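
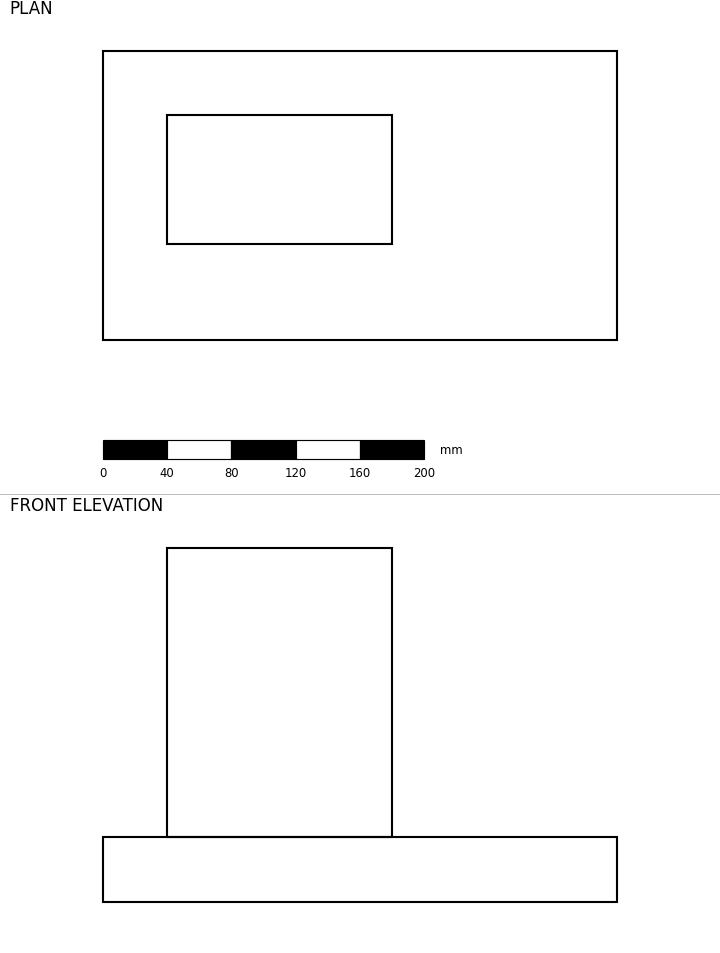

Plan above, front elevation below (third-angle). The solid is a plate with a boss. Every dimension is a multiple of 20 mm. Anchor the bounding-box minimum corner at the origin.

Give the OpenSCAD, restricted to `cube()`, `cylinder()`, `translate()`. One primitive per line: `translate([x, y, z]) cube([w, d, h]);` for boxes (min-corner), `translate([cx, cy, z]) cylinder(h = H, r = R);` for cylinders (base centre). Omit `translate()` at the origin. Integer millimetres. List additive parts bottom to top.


cube([320, 180, 40]);
translate([40, 60, 40]) cube([140, 80, 180]);


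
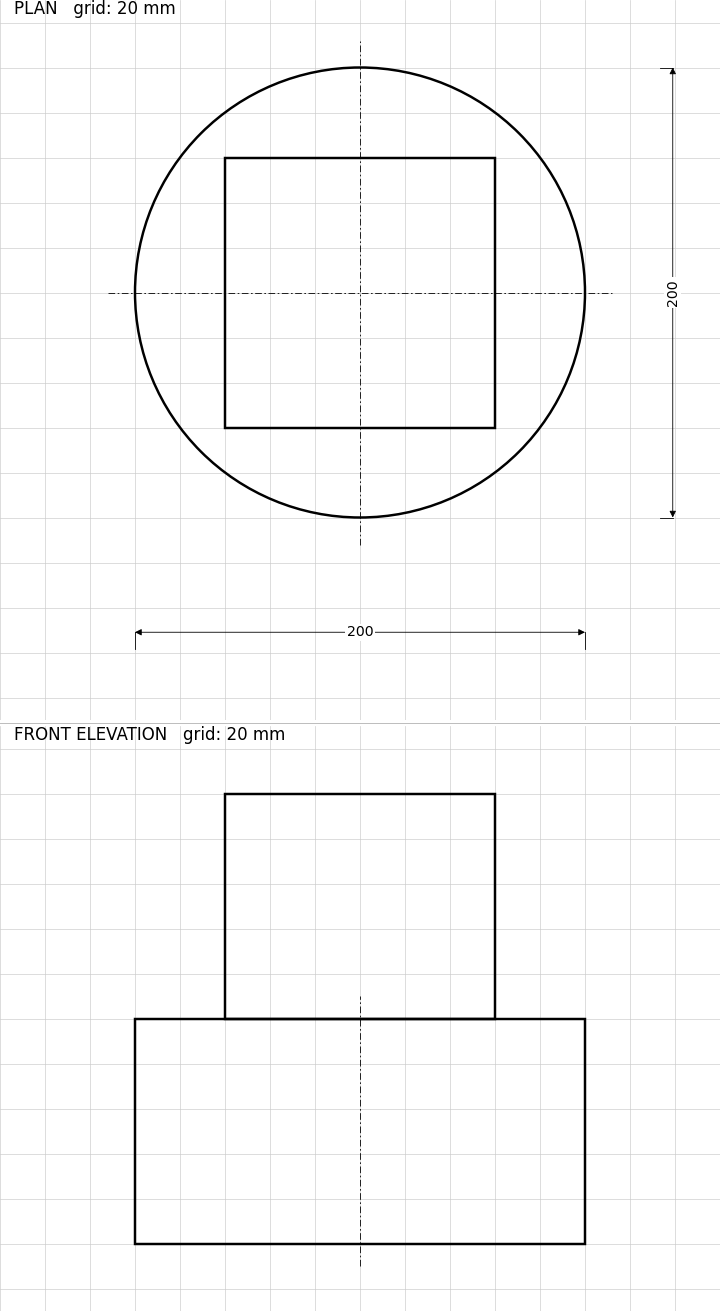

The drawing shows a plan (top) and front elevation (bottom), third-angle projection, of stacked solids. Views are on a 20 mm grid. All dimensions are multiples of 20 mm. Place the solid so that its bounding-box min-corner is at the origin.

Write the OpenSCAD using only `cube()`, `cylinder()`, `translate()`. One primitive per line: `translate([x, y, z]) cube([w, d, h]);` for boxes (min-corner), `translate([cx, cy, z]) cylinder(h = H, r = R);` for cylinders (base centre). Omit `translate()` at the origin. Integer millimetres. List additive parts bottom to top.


translate([100, 100, 0]) cylinder(h = 100, r = 100);
translate([40, 40, 100]) cube([120, 120, 100]);


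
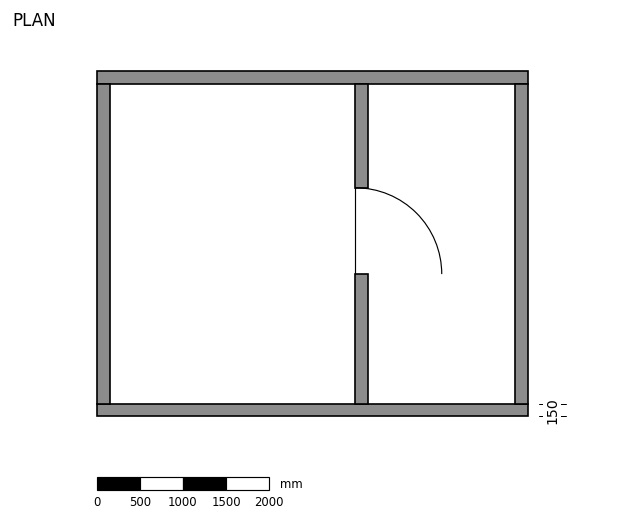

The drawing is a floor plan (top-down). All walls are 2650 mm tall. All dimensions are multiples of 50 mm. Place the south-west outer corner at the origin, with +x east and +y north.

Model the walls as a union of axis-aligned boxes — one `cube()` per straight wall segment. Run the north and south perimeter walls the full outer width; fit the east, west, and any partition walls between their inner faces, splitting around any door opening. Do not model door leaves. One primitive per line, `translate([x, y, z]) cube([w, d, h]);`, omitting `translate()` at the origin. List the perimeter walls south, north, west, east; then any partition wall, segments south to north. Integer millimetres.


cube([5000, 150, 2650]);
translate([0, 3850, 0]) cube([5000, 150, 2650]);
translate([0, 150, 0]) cube([150, 3700, 2650]);
translate([4850, 150, 0]) cube([150, 3700, 2650]);
translate([3000, 150, 0]) cube([150, 1500, 2650]);
translate([3000, 2650, 0]) cube([150, 1200, 2650]);


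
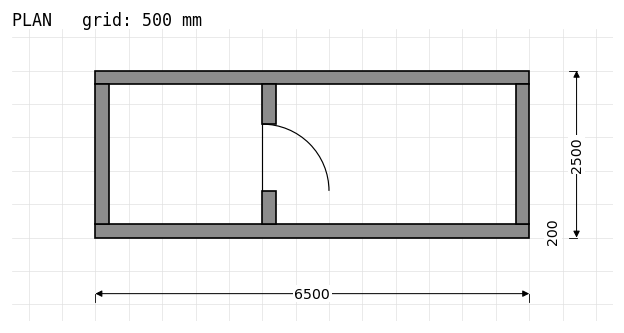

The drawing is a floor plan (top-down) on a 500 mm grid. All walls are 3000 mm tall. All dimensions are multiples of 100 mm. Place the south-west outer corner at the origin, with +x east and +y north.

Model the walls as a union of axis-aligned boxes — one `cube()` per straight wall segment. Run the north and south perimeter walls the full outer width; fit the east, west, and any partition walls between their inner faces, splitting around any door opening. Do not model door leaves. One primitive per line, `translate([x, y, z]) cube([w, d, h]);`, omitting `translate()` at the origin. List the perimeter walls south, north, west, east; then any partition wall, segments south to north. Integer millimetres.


cube([6500, 200, 3000]);
translate([0, 2300, 0]) cube([6500, 200, 3000]);
translate([0, 200, 0]) cube([200, 2100, 3000]);
translate([6300, 200, 0]) cube([200, 2100, 3000]);
translate([2500, 200, 0]) cube([200, 500, 3000]);
translate([2500, 1700, 0]) cube([200, 600, 3000]);


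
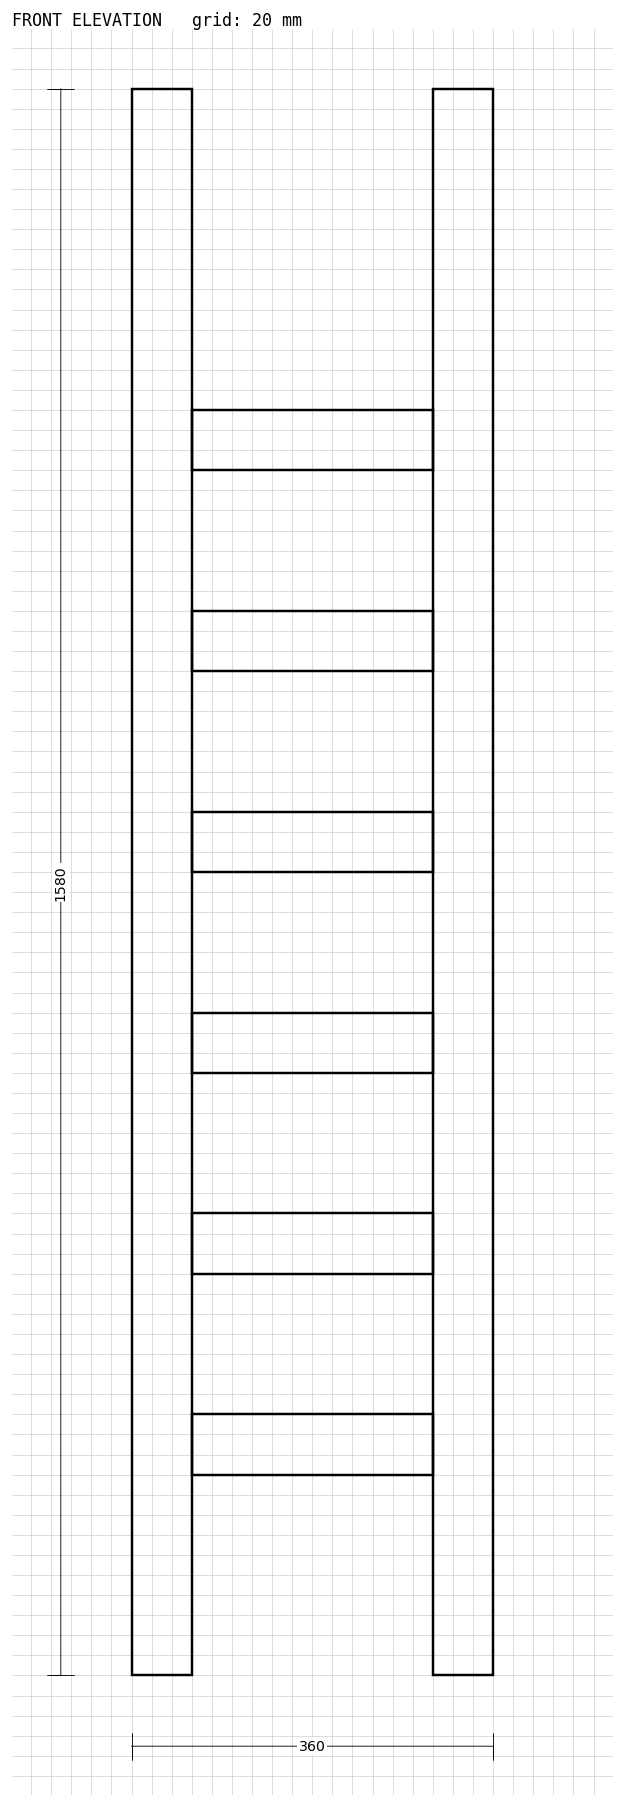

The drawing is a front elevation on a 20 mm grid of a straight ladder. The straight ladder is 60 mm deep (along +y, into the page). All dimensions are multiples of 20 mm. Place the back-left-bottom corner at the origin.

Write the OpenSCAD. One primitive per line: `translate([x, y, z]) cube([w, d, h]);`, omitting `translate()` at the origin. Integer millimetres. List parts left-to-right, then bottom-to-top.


cube([60, 60, 1580]);
translate([60, 0, 200]) cube([240, 60, 60]);
translate([60, 0, 400]) cube([240, 60, 60]);
translate([60, 0, 600]) cube([240, 60, 60]);
translate([60, 0, 800]) cube([240, 60, 60]);
translate([60, 0, 1000]) cube([240, 60, 60]);
translate([60, 0, 1200]) cube([240, 60, 60]);
translate([300, 0, 0]) cube([60, 60, 1580]);


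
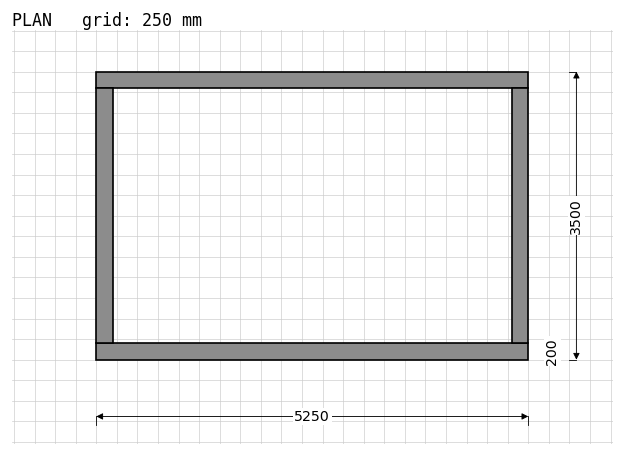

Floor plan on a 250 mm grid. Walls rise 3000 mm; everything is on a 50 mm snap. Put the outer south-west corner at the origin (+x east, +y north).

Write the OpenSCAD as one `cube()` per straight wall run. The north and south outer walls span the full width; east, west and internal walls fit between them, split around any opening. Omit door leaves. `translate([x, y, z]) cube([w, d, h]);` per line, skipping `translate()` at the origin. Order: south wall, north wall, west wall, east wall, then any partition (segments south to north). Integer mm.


cube([5250, 200, 3000]);
translate([0, 3300, 0]) cube([5250, 200, 3000]);
translate([0, 200, 0]) cube([200, 3100, 3000]);
translate([5050, 200, 0]) cube([200, 3100, 3000]);


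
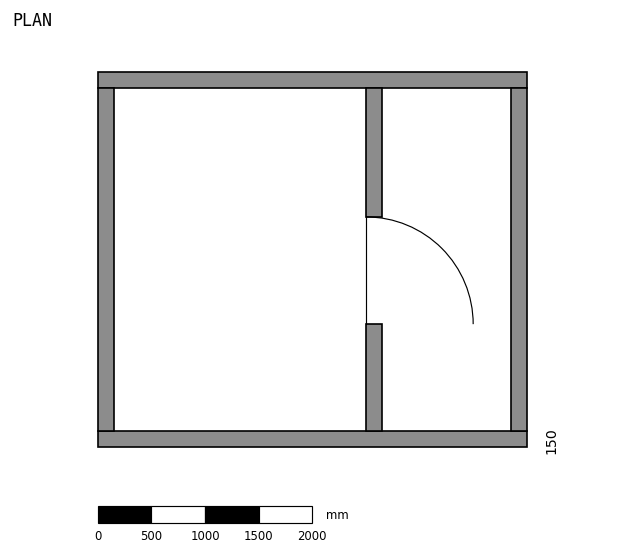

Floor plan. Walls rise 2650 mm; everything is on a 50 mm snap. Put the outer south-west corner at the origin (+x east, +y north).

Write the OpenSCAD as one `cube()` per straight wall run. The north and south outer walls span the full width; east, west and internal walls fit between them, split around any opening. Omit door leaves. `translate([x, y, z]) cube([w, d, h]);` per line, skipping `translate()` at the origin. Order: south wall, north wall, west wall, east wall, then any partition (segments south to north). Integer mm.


cube([4000, 150, 2650]);
translate([0, 3350, 0]) cube([4000, 150, 2650]);
translate([0, 150, 0]) cube([150, 3200, 2650]);
translate([3850, 150, 0]) cube([150, 3200, 2650]);
translate([2500, 150, 0]) cube([150, 1000, 2650]);
translate([2500, 2150, 0]) cube([150, 1200, 2650]);


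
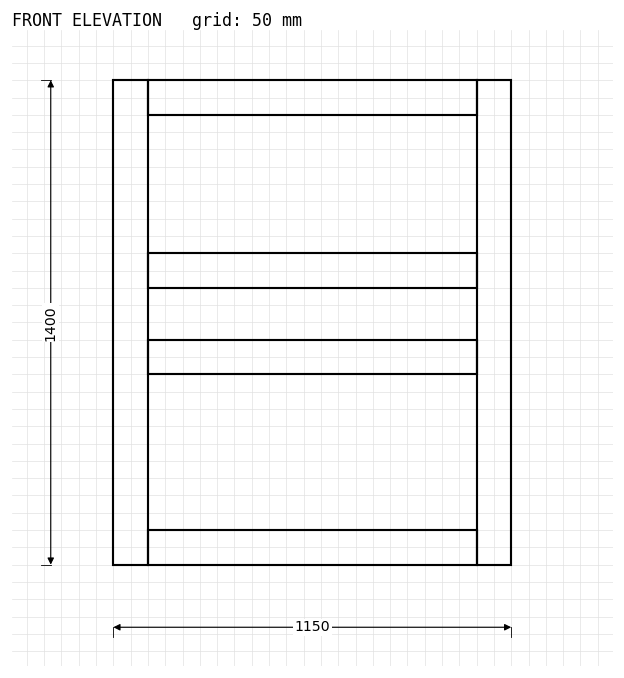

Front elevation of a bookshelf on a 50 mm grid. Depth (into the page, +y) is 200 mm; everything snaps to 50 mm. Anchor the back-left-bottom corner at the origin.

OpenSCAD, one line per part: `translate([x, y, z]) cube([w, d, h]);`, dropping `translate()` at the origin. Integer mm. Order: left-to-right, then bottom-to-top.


cube([100, 200, 1400]);
translate([100, 0, 0]) cube([950, 200, 100]);
translate([100, 0, 550]) cube([950, 200, 100]);
translate([100, 0, 800]) cube([950, 200, 100]);
translate([100, 0, 1300]) cube([950, 200, 100]);
translate([1050, 0, 0]) cube([100, 200, 1400]);


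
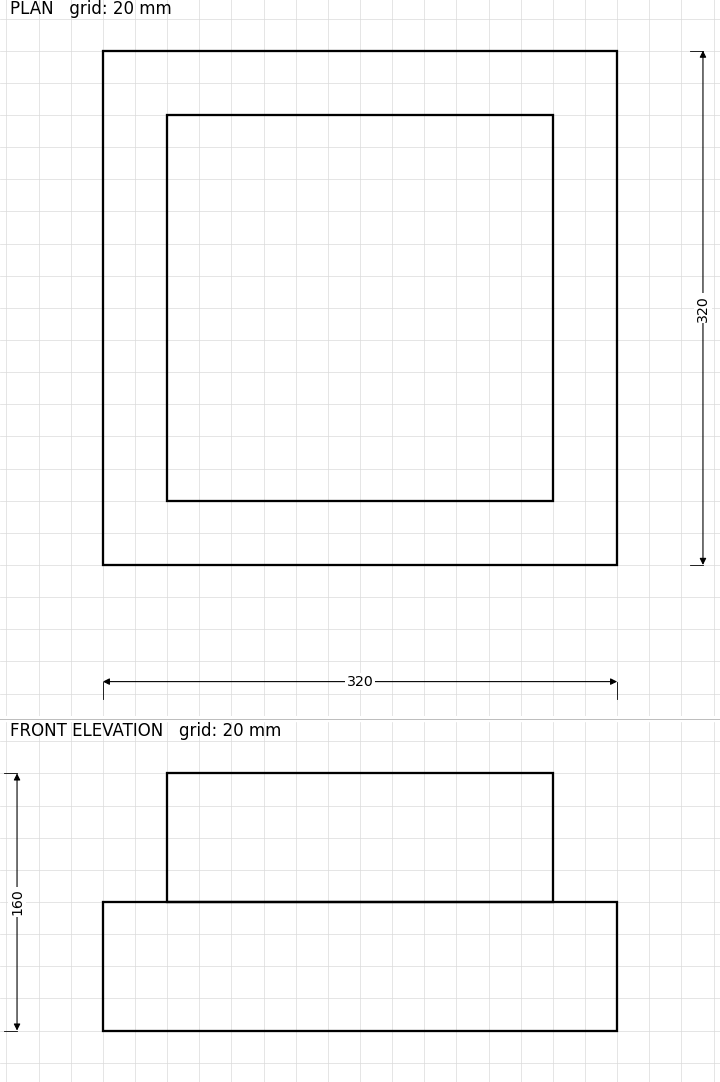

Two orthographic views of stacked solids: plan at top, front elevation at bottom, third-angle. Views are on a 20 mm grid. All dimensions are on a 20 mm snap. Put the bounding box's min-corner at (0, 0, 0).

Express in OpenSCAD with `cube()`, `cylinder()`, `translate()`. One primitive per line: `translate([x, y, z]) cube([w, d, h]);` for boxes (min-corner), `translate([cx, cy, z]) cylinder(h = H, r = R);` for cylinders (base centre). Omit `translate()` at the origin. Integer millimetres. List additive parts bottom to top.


cube([320, 320, 80]);
translate([40, 40, 80]) cube([240, 240, 80]);


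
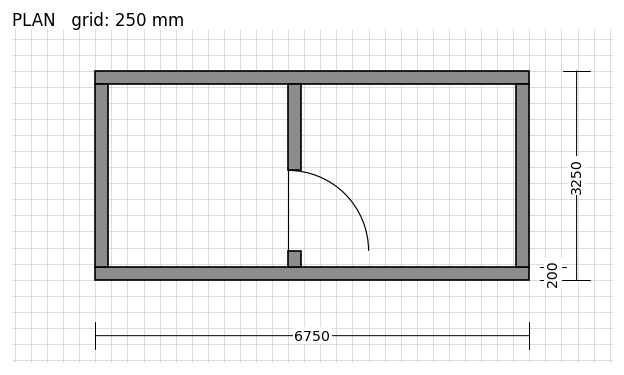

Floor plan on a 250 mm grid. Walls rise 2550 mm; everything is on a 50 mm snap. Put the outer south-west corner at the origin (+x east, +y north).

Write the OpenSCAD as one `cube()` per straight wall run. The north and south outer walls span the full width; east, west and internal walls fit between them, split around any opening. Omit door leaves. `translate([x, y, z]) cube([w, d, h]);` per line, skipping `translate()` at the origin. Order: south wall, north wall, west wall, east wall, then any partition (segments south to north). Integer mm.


cube([6750, 200, 2550]);
translate([0, 3050, 0]) cube([6750, 200, 2550]);
translate([0, 200, 0]) cube([200, 2850, 2550]);
translate([6550, 200, 0]) cube([200, 2850, 2550]);
translate([3000, 200, 0]) cube([200, 250, 2550]);
translate([3000, 1700, 0]) cube([200, 1350, 2550]);


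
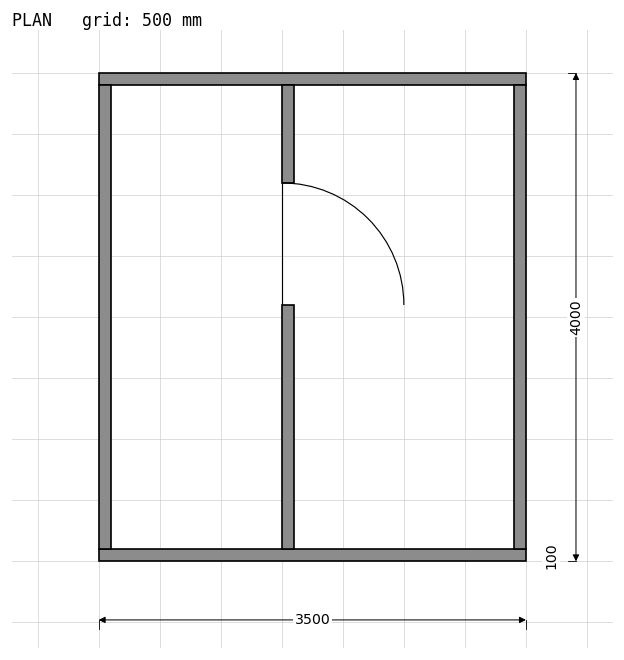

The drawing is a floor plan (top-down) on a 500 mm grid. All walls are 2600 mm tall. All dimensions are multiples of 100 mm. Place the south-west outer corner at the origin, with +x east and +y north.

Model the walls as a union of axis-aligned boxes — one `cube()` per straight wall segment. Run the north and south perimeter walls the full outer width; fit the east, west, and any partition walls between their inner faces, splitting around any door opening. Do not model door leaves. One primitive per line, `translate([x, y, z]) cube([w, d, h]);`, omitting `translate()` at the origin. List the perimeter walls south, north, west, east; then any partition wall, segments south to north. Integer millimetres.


cube([3500, 100, 2600]);
translate([0, 3900, 0]) cube([3500, 100, 2600]);
translate([0, 100, 0]) cube([100, 3800, 2600]);
translate([3400, 100, 0]) cube([100, 3800, 2600]);
translate([1500, 100, 0]) cube([100, 2000, 2600]);
translate([1500, 3100, 0]) cube([100, 800, 2600]);


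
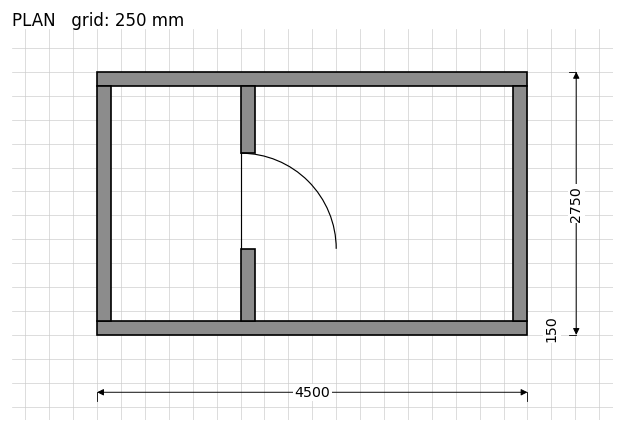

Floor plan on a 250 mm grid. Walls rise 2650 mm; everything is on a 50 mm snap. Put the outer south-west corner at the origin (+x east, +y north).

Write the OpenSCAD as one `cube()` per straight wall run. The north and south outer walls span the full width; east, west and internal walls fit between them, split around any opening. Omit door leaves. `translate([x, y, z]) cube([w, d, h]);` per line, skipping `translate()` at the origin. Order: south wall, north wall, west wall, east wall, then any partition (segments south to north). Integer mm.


cube([4500, 150, 2650]);
translate([0, 2600, 0]) cube([4500, 150, 2650]);
translate([0, 150, 0]) cube([150, 2450, 2650]);
translate([4350, 150, 0]) cube([150, 2450, 2650]);
translate([1500, 150, 0]) cube([150, 750, 2650]);
translate([1500, 1900, 0]) cube([150, 700, 2650]);


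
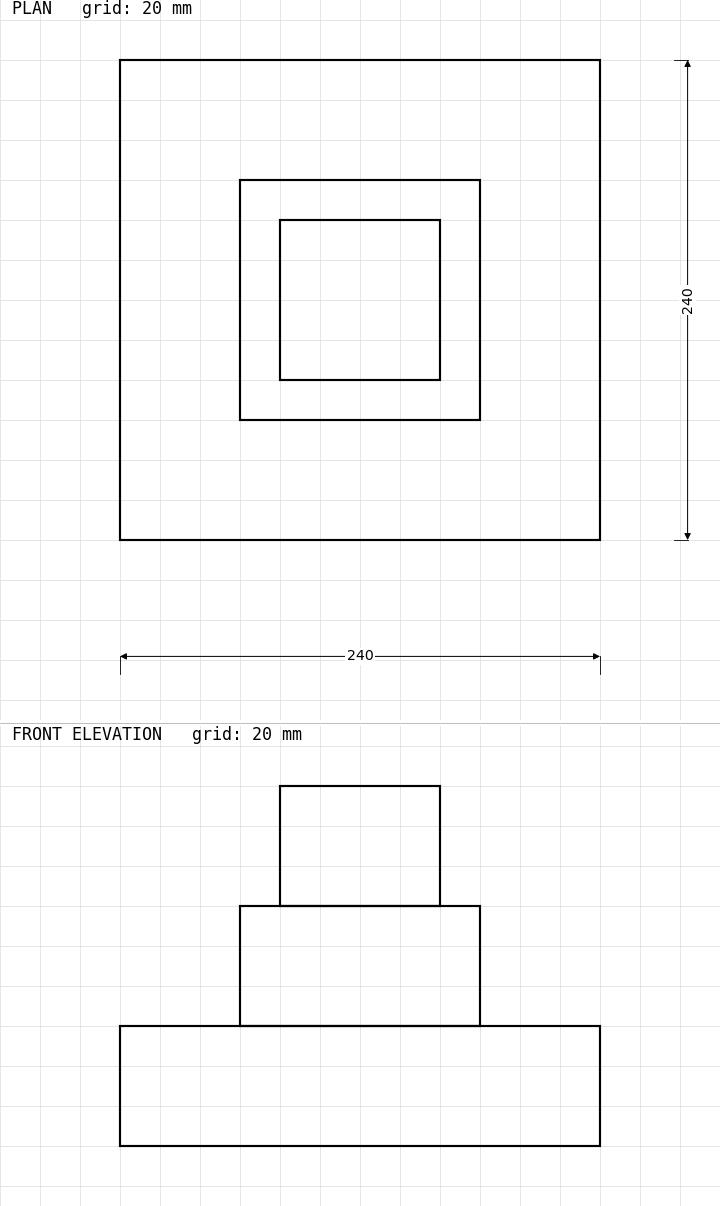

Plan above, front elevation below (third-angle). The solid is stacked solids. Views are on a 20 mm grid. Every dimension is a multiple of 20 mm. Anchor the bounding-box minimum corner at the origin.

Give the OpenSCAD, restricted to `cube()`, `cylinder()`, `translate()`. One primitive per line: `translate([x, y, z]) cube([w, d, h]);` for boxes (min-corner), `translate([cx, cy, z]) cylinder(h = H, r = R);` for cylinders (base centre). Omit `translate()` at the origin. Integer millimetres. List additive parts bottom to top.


cube([240, 240, 60]);
translate([60, 60, 60]) cube([120, 120, 60]);
translate([80, 80, 120]) cube([80, 80, 60]);


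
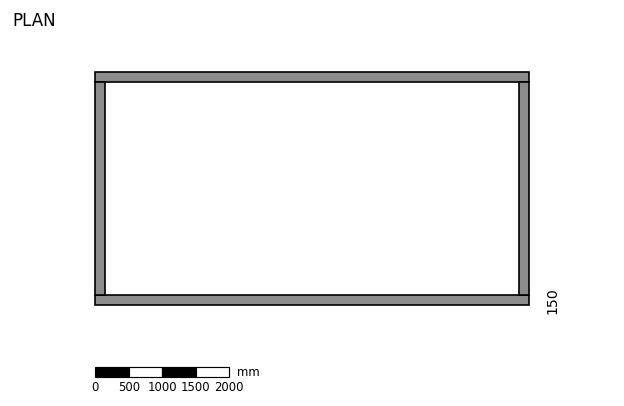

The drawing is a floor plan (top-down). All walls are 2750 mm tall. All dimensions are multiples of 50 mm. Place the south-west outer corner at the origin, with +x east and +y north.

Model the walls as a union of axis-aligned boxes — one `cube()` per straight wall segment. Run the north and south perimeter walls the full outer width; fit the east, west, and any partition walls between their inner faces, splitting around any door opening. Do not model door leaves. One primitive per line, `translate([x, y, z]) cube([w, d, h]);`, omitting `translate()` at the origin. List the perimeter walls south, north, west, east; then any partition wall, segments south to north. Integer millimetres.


cube([6500, 150, 2750]);
translate([0, 3350, 0]) cube([6500, 150, 2750]);
translate([0, 150, 0]) cube([150, 3200, 2750]);
translate([6350, 150, 0]) cube([150, 3200, 2750]);


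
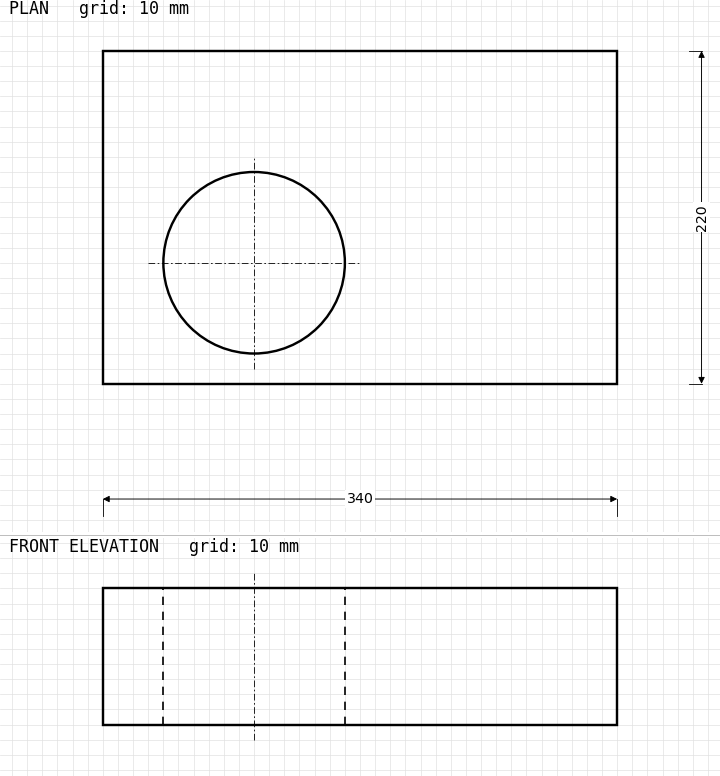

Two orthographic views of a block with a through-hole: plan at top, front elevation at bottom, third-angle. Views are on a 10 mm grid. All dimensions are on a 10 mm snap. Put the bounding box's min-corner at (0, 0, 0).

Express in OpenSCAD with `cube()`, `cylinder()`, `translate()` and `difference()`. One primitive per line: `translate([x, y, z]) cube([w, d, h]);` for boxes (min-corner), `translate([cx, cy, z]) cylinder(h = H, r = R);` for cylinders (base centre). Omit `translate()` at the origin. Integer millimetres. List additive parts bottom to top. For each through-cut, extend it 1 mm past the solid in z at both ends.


difference() {
  cube([340, 220, 90]);
  translate([100, 80, -1]) cylinder(h = 92, r = 60);
}


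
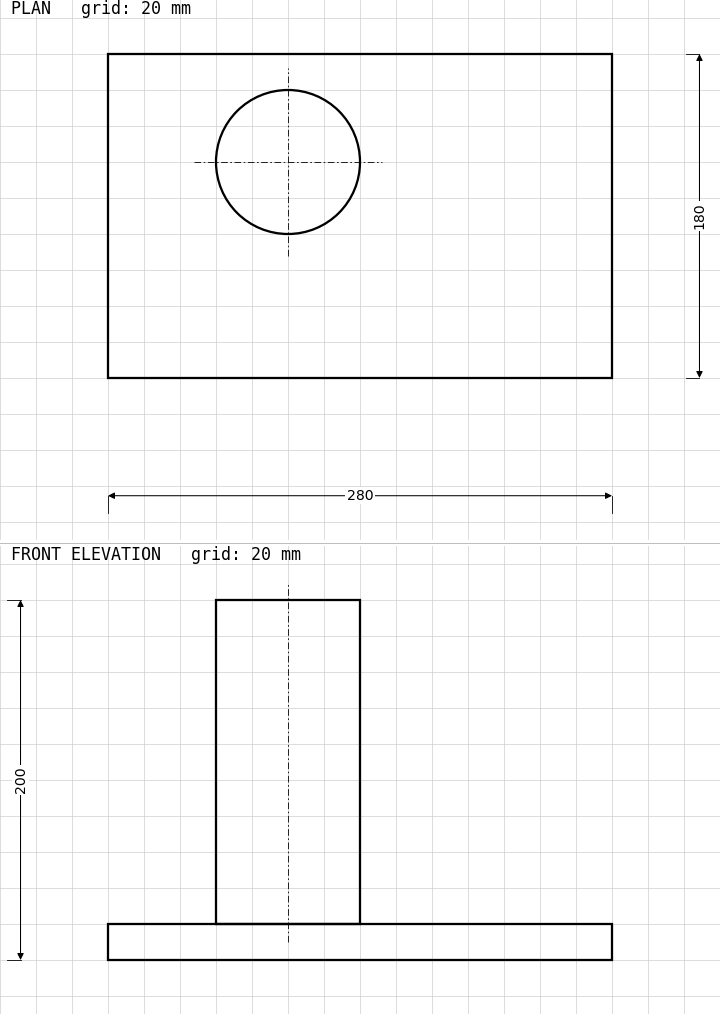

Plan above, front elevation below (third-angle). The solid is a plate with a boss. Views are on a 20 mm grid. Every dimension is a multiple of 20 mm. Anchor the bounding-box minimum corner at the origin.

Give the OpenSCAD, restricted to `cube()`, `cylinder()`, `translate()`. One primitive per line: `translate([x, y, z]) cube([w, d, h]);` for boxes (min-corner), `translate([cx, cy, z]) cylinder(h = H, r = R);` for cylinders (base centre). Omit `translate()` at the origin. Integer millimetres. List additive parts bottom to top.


cube([280, 180, 20]);
translate([100, 120, 20]) cylinder(h = 180, r = 40);


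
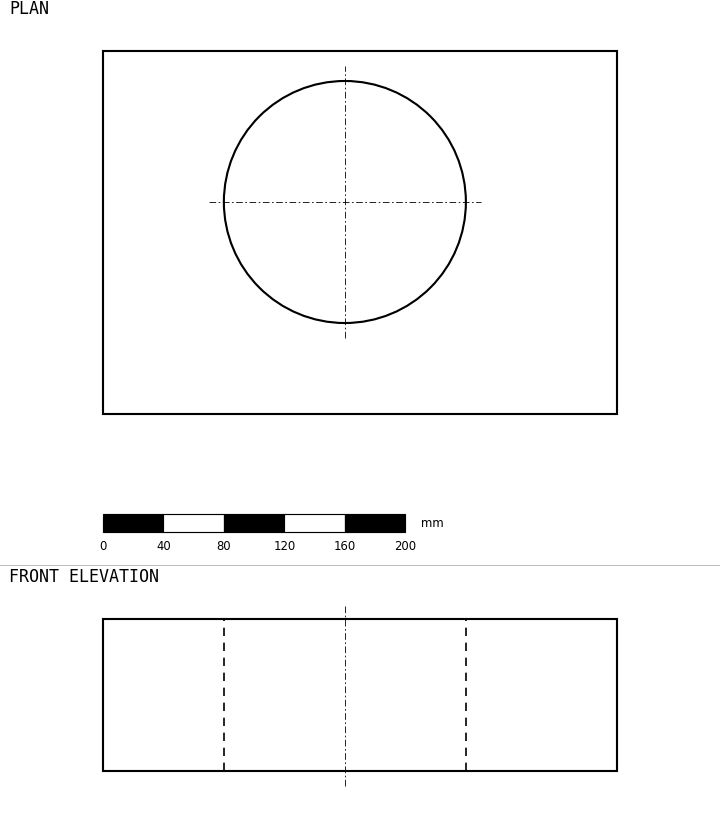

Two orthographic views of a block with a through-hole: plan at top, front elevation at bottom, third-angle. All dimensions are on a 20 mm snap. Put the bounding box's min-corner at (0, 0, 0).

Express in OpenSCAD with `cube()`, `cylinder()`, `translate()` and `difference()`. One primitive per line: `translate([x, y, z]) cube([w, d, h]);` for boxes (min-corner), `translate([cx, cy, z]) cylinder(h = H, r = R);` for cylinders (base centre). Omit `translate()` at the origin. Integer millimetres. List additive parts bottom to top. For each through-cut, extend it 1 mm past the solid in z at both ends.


difference() {
  cube([340, 240, 100]);
  translate([160, 140, -1]) cylinder(h = 102, r = 80);
}


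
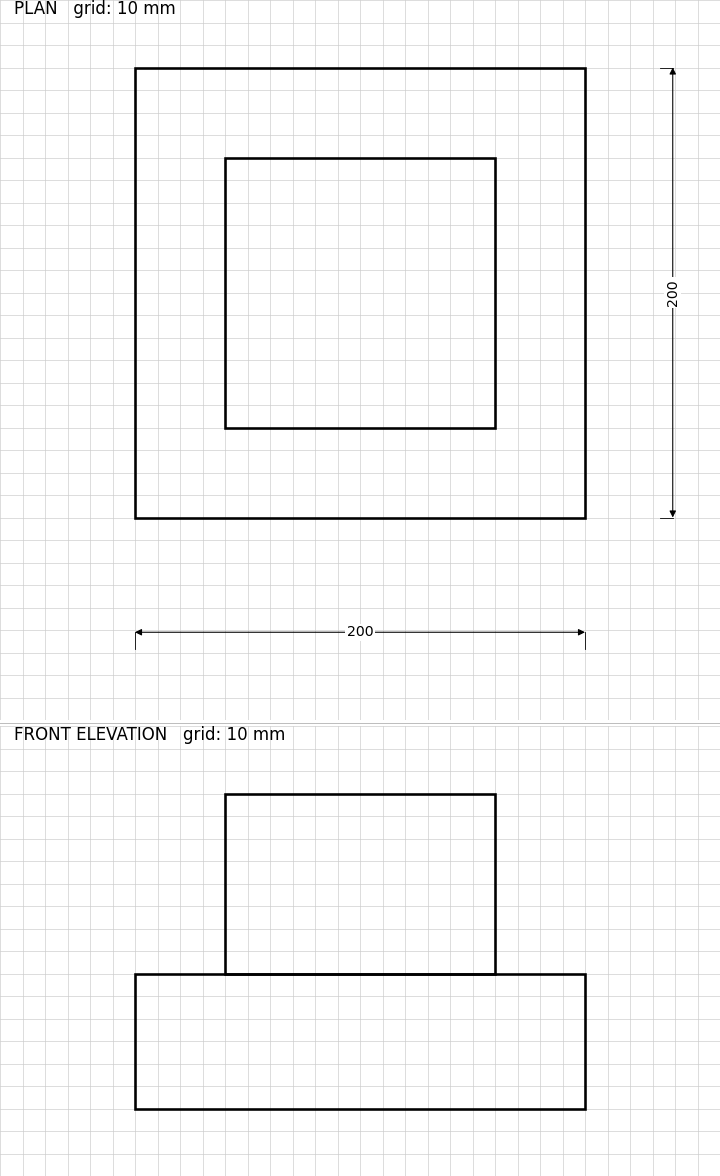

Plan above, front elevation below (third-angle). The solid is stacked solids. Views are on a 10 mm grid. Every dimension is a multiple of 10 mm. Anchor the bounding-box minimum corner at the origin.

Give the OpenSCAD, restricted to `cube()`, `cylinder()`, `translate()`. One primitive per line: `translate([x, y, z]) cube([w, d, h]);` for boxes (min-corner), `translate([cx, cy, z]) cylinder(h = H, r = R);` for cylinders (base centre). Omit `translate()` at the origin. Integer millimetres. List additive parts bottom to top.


cube([200, 200, 60]);
translate([40, 40, 60]) cube([120, 120, 80]);


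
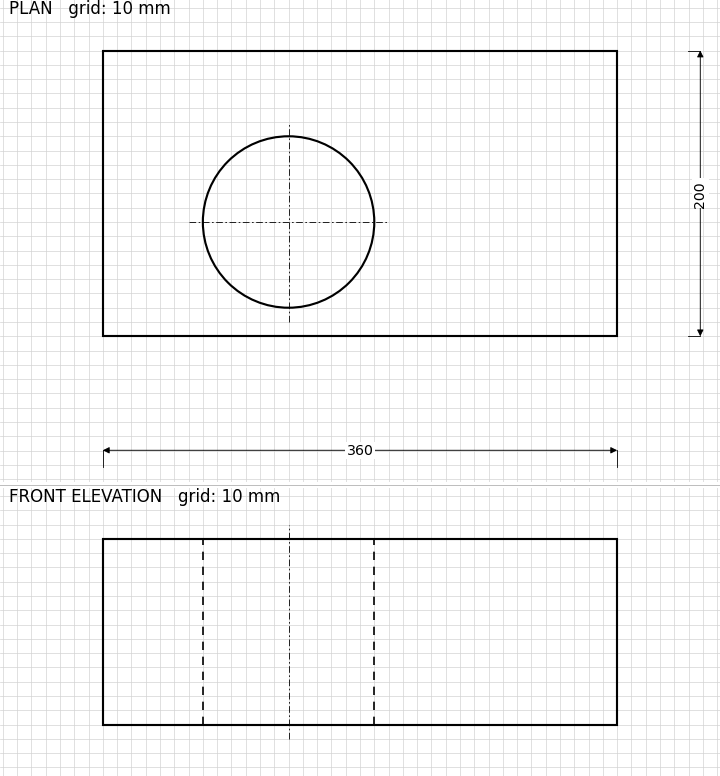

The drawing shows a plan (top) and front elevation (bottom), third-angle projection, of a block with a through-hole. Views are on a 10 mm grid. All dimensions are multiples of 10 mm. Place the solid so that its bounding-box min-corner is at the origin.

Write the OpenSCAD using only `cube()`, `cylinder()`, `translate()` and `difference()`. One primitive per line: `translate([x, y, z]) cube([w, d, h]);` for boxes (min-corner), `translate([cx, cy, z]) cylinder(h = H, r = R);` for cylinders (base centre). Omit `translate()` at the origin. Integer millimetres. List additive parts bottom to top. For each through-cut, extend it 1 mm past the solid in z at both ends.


difference() {
  cube([360, 200, 130]);
  translate([130, 80, -1]) cylinder(h = 132, r = 60);
}


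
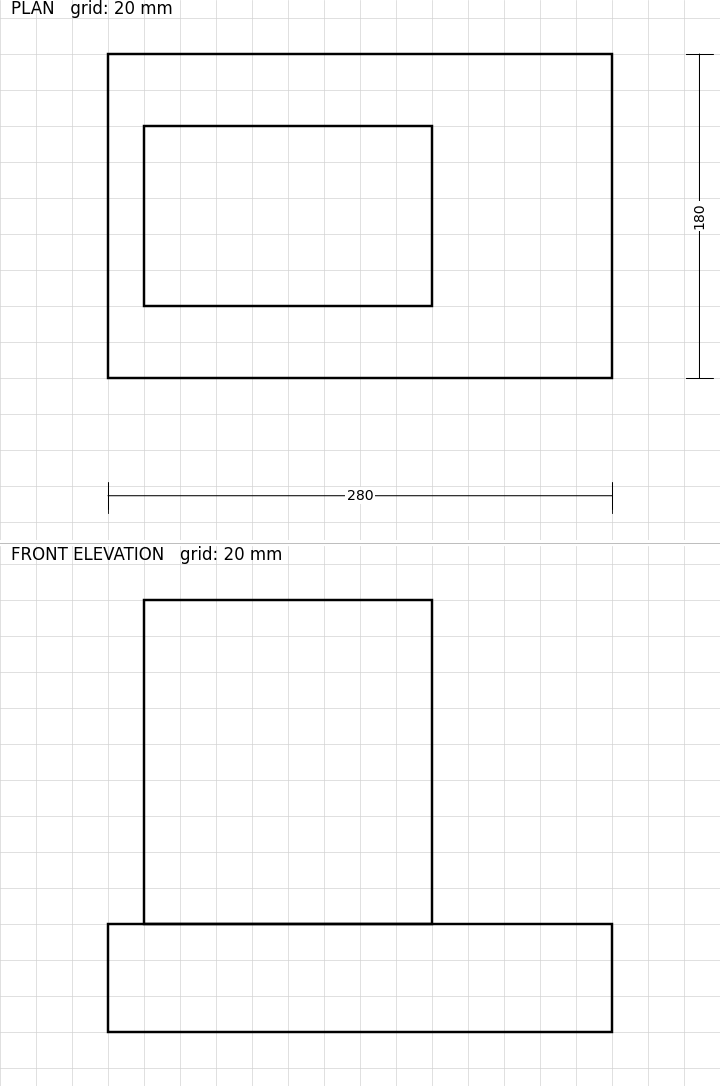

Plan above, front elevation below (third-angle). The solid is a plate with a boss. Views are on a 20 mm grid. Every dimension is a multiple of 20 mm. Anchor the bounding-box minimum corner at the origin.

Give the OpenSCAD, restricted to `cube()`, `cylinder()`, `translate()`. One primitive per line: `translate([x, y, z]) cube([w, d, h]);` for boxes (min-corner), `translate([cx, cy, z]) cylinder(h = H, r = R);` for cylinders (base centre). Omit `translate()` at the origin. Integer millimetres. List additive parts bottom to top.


cube([280, 180, 60]);
translate([20, 40, 60]) cube([160, 100, 180]);


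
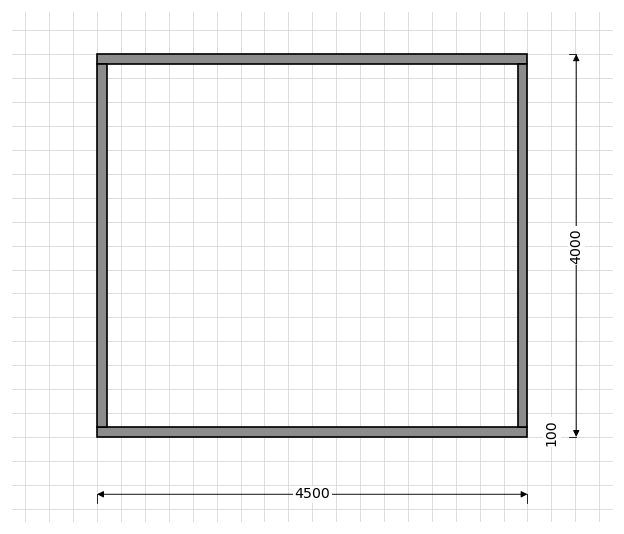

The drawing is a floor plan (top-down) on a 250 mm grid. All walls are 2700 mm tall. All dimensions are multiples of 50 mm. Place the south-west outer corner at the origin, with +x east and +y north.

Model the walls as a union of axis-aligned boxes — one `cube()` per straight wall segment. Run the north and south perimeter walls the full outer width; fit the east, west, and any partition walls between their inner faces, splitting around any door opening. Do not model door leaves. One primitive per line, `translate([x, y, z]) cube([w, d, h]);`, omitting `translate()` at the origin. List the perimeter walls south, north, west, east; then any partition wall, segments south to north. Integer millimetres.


cube([4500, 100, 2700]);
translate([0, 3900, 0]) cube([4500, 100, 2700]);
translate([0, 100, 0]) cube([100, 3800, 2700]);
translate([4400, 100, 0]) cube([100, 3800, 2700]);


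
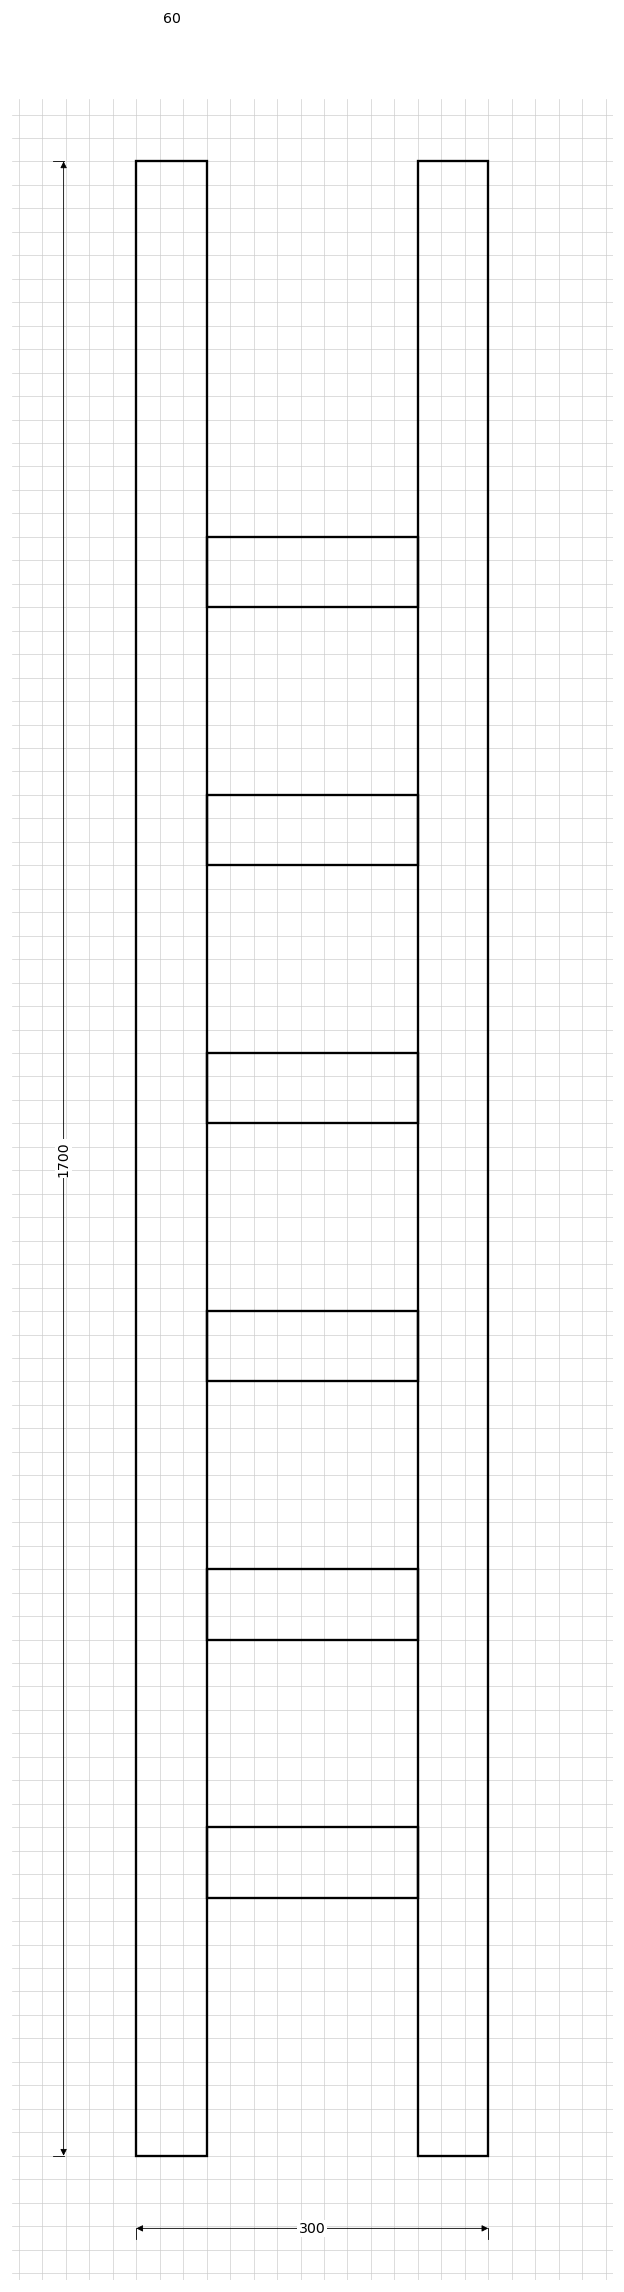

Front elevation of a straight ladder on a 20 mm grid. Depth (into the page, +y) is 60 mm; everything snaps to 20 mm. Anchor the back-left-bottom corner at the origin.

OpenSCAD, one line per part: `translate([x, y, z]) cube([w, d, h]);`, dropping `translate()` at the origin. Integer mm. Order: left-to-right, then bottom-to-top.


cube([60, 60, 1700]);
translate([60, 0, 220]) cube([180, 60, 60]);
translate([60, 0, 440]) cube([180, 60, 60]);
translate([60, 0, 660]) cube([180, 60, 60]);
translate([60, 0, 880]) cube([180, 60, 60]);
translate([60, 0, 1100]) cube([180, 60, 60]);
translate([60, 0, 1320]) cube([180, 60, 60]);
translate([240, 0, 0]) cube([60, 60, 1700]);


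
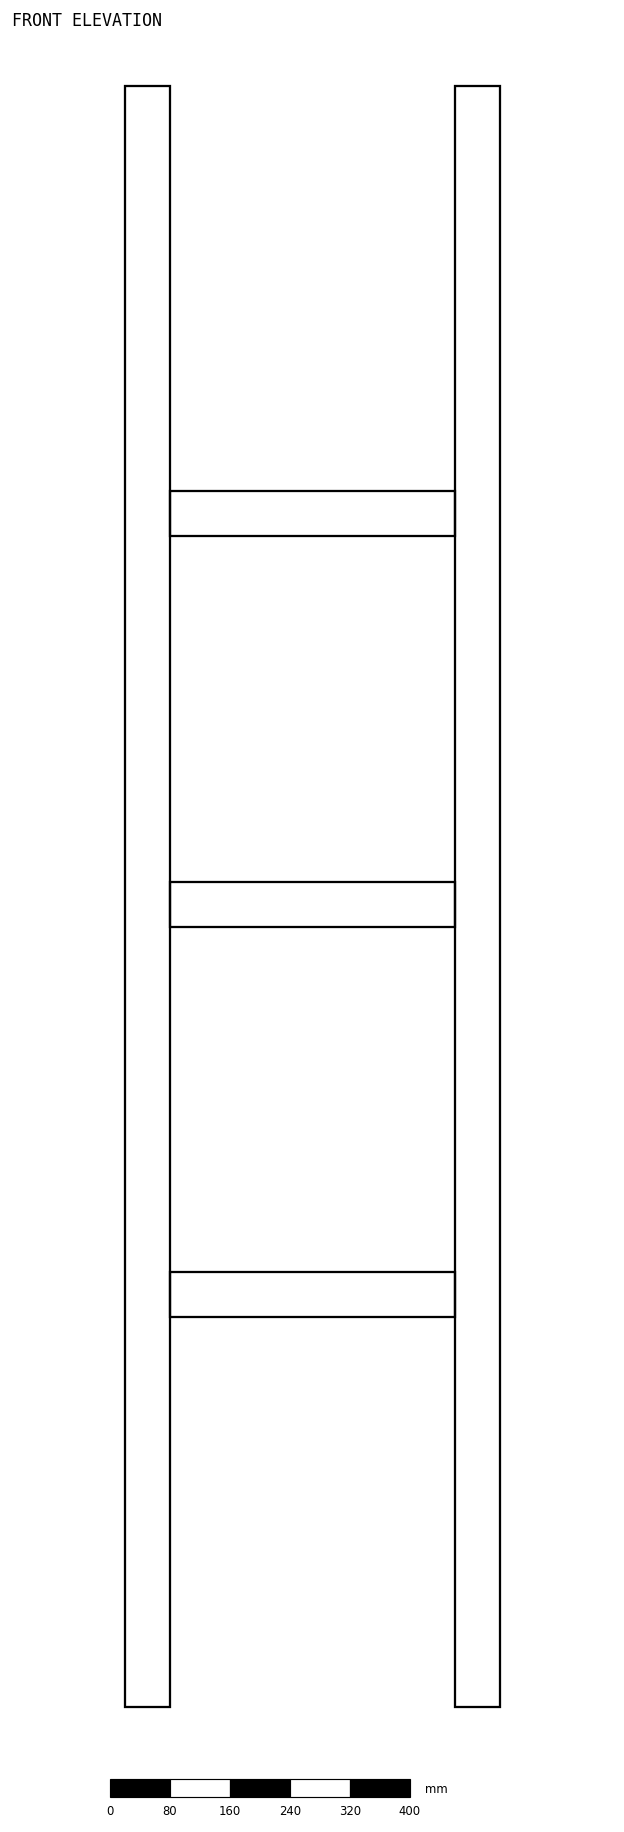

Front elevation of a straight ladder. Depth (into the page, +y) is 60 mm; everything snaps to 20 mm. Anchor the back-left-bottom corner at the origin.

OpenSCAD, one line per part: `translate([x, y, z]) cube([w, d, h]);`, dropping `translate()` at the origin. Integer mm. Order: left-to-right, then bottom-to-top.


cube([60, 60, 2160]);
translate([60, 0, 520]) cube([380, 60, 60]);
translate([60, 0, 1040]) cube([380, 60, 60]);
translate([60, 0, 1560]) cube([380, 60, 60]);
translate([440, 0, 0]) cube([60, 60, 2160]);


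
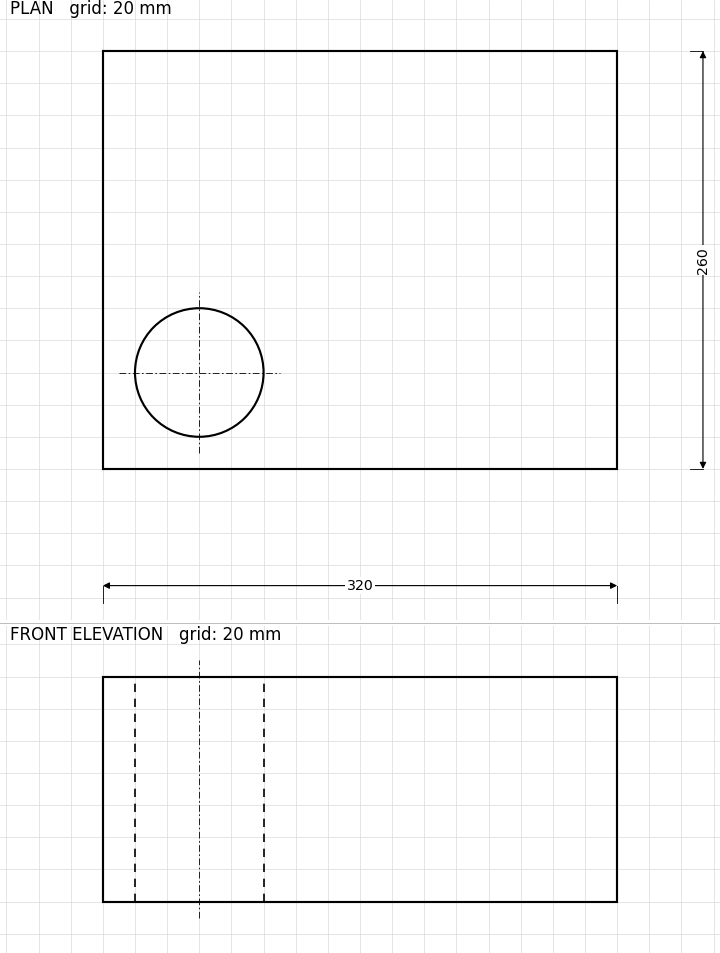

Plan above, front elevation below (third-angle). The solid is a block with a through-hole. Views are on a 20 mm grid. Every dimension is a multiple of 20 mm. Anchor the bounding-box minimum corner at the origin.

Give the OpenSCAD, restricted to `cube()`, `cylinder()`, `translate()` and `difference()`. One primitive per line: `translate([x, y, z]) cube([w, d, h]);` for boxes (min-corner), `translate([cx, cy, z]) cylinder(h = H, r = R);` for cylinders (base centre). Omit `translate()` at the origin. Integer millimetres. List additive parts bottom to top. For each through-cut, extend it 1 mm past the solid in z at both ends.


difference() {
  cube([320, 260, 140]);
  translate([60, 60, -1]) cylinder(h = 142, r = 40);
}


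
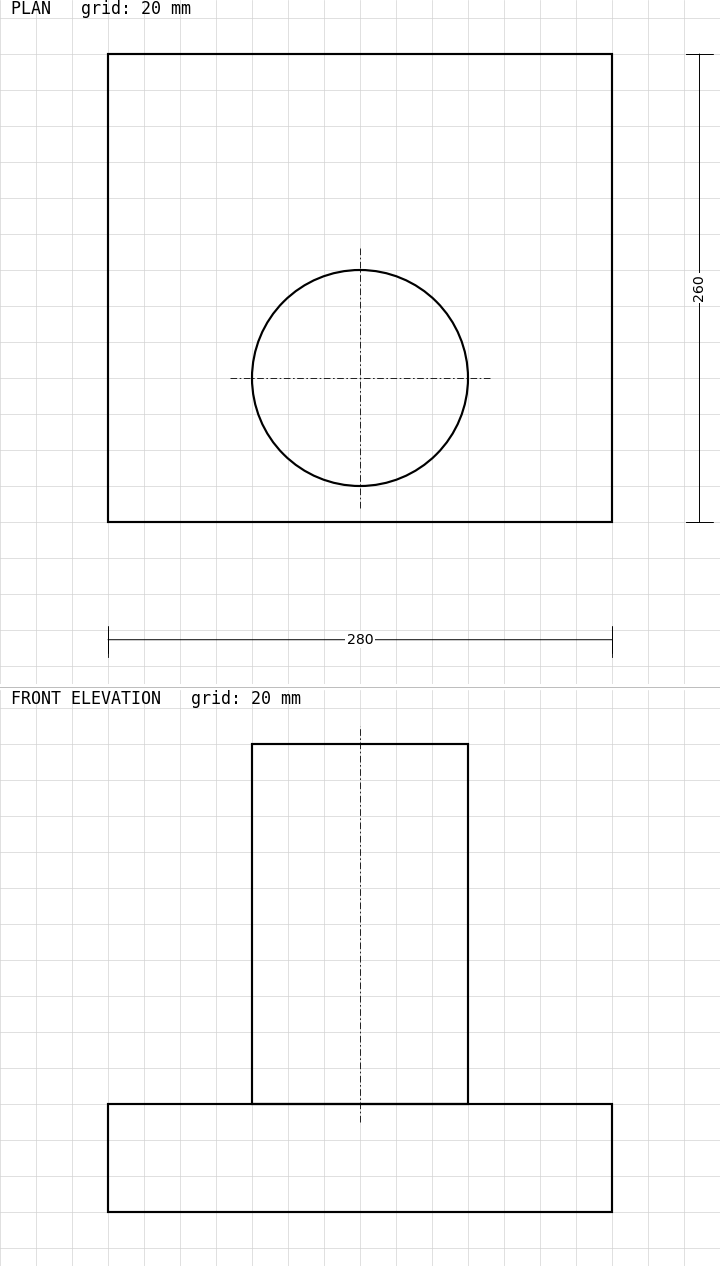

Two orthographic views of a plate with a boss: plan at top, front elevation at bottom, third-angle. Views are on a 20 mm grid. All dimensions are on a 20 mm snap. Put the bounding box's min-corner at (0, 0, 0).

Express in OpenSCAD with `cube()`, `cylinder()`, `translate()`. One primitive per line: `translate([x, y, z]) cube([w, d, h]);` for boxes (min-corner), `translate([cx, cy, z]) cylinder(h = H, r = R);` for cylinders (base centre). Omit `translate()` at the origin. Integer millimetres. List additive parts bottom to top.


cube([280, 260, 60]);
translate([140, 80, 60]) cylinder(h = 200, r = 60);


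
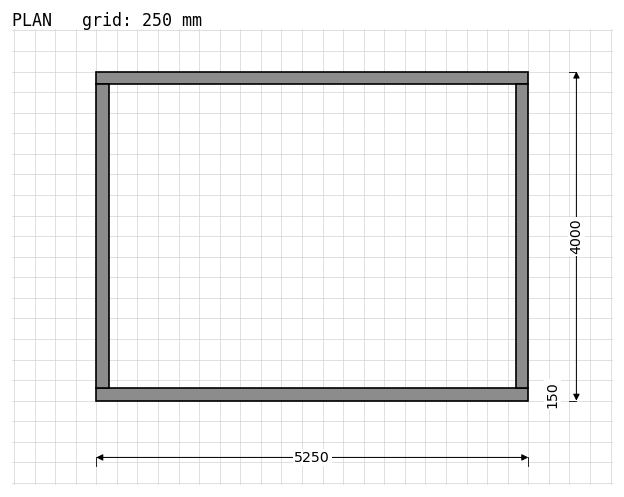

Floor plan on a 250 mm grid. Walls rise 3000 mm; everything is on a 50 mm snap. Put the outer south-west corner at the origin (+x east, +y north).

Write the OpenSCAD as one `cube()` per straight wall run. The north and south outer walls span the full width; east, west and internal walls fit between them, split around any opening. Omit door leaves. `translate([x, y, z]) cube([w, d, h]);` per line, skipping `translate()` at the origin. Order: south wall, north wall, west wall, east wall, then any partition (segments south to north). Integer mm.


cube([5250, 150, 3000]);
translate([0, 3850, 0]) cube([5250, 150, 3000]);
translate([0, 150, 0]) cube([150, 3700, 3000]);
translate([5100, 150, 0]) cube([150, 3700, 3000]);


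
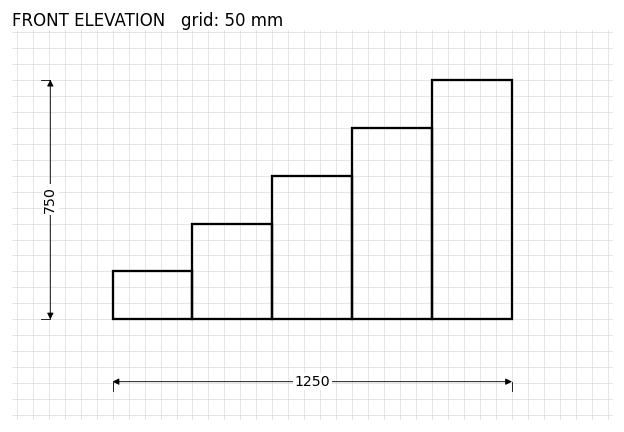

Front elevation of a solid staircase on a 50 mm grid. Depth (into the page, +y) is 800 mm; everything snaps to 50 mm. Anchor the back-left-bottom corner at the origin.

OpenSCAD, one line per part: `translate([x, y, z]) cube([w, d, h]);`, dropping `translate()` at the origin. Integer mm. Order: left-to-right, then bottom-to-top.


cube([250, 800, 150]);
translate([250, 0, 0]) cube([250, 800, 300]);
translate([500, 0, 0]) cube([250, 800, 450]);
translate([750, 0, 0]) cube([250, 800, 600]);
translate([1000, 0, 0]) cube([250, 800, 750]);


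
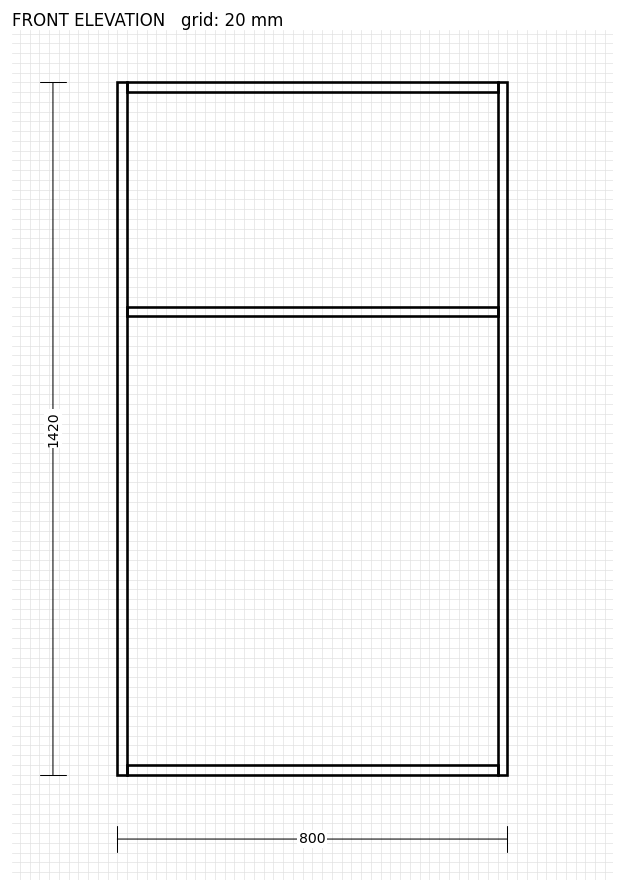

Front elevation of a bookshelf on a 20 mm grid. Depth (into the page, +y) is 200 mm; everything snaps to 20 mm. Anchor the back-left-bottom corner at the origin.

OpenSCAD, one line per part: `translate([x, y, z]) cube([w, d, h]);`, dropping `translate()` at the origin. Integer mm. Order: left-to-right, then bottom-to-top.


cube([20, 200, 1420]);
translate([20, 0, 0]) cube([760, 200, 20]);
translate([20, 0, 940]) cube([760, 200, 20]);
translate([20, 0, 1400]) cube([760, 200, 20]);
translate([780, 0, 0]) cube([20, 200, 1420]);


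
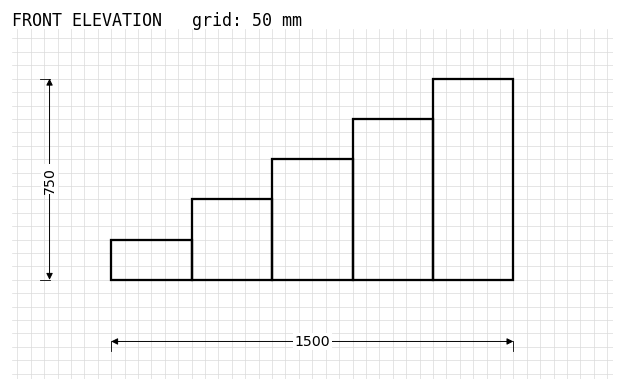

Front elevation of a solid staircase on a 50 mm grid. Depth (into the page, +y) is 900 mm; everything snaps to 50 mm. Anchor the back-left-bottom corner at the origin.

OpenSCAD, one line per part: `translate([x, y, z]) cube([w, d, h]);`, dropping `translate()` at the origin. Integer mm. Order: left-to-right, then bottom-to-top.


cube([300, 900, 150]);
translate([300, 0, 0]) cube([300, 900, 300]);
translate([600, 0, 0]) cube([300, 900, 450]);
translate([900, 0, 0]) cube([300, 900, 600]);
translate([1200, 0, 0]) cube([300, 900, 750]);


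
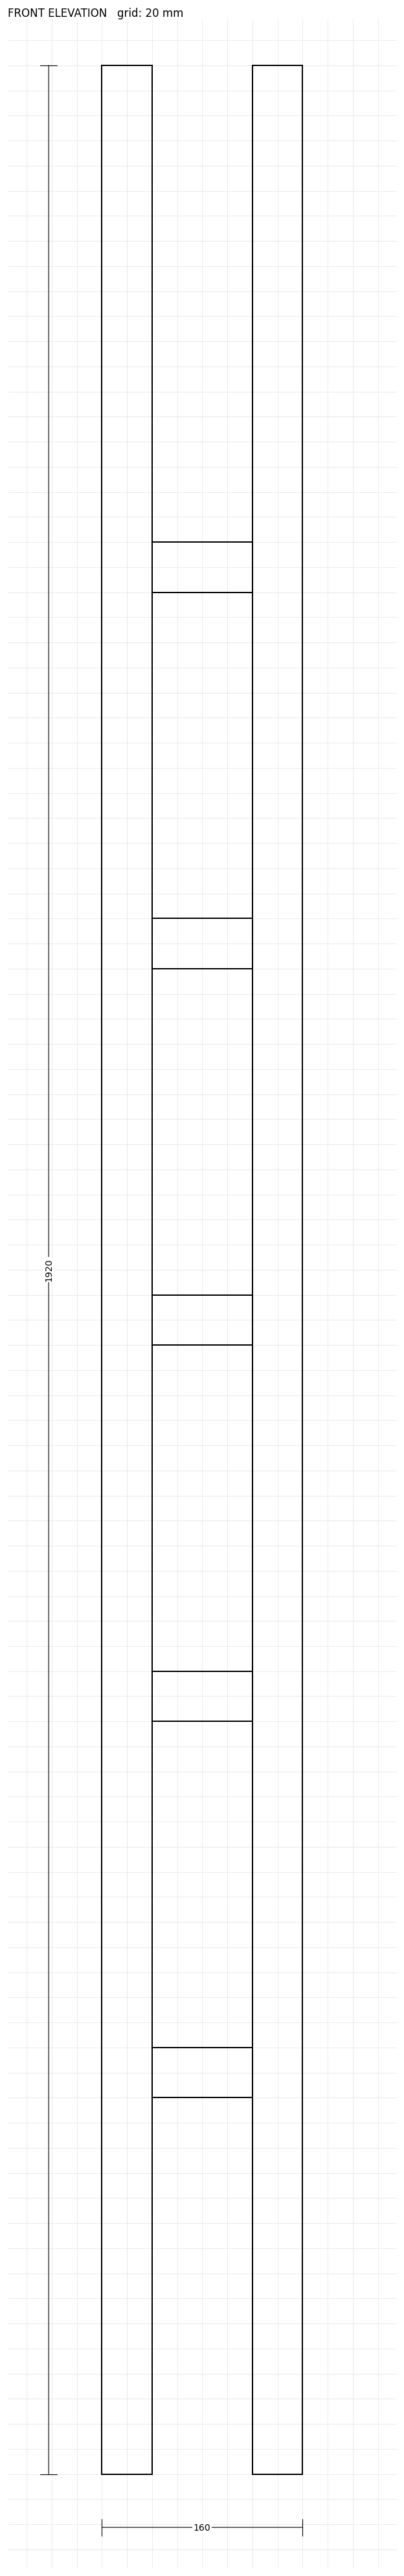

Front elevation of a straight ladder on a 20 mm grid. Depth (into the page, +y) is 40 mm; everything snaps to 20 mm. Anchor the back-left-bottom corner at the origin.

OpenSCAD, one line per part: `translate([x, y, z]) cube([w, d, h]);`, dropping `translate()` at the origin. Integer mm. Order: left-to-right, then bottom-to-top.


cube([40, 40, 1920]);
translate([40, 0, 300]) cube([80, 40, 40]);
translate([40, 0, 600]) cube([80, 40, 40]);
translate([40, 0, 900]) cube([80, 40, 40]);
translate([40, 0, 1200]) cube([80, 40, 40]);
translate([40, 0, 1500]) cube([80, 40, 40]);
translate([120, 0, 0]) cube([40, 40, 1920]);


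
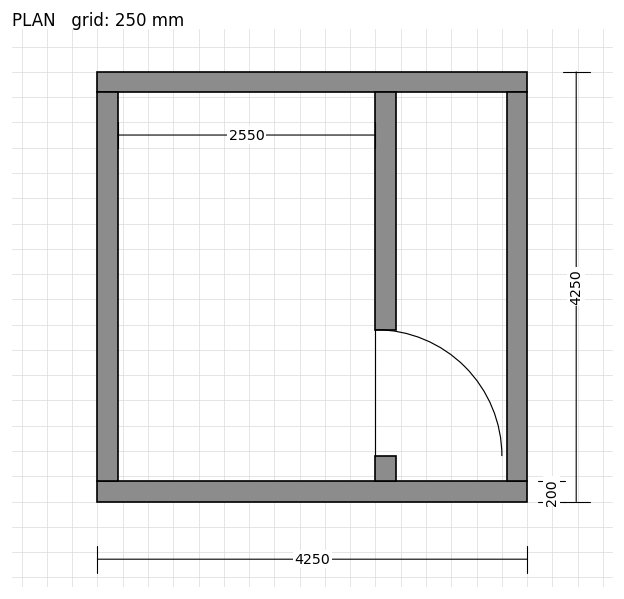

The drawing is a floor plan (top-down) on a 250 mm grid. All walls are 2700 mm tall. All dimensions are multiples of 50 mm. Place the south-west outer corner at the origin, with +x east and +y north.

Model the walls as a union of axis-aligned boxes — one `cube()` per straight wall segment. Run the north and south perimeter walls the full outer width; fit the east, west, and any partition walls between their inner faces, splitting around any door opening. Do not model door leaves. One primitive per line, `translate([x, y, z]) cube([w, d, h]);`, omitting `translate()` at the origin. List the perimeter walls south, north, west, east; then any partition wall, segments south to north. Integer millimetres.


cube([4250, 200, 2700]);
translate([0, 4050, 0]) cube([4250, 200, 2700]);
translate([0, 200, 0]) cube([200, 3850, 2700]);
translate([4050, 200, 0]) cube([200, 3850, 2700]);
translate([2750, 200, 0]) cube([200, 250, 2700]);
translate([2750, 1700, 0]) cube([200, 2350, 2700]);


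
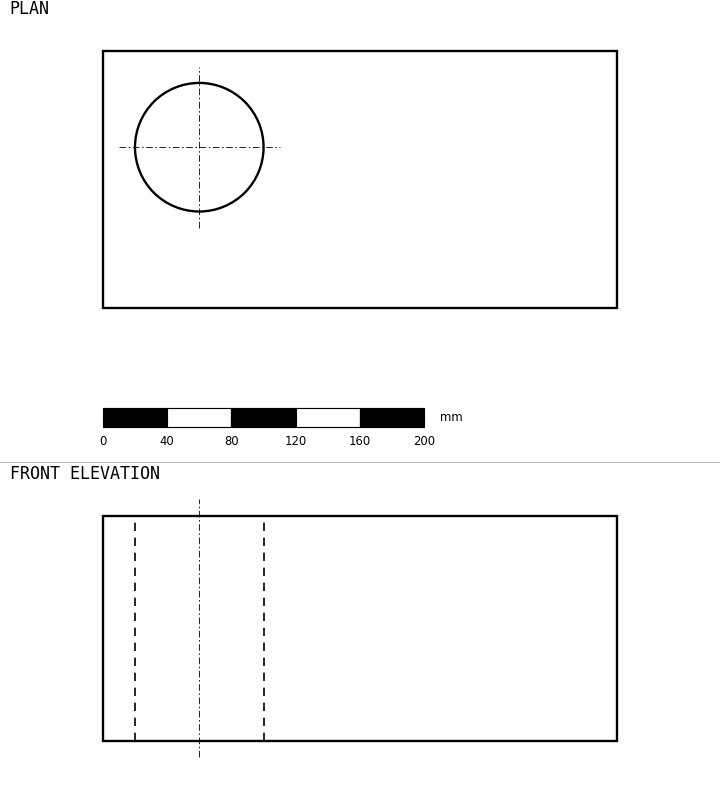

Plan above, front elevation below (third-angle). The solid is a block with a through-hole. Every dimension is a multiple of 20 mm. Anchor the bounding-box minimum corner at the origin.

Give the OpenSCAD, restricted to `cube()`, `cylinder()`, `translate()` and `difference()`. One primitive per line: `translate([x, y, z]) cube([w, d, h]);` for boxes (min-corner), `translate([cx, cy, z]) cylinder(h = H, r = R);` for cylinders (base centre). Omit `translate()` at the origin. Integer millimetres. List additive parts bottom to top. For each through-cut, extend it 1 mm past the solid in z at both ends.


difference() {
  cube([320, 160, 140]);
  translate([60, 100, -1]) cylinder(h = 142, r = 40);
}


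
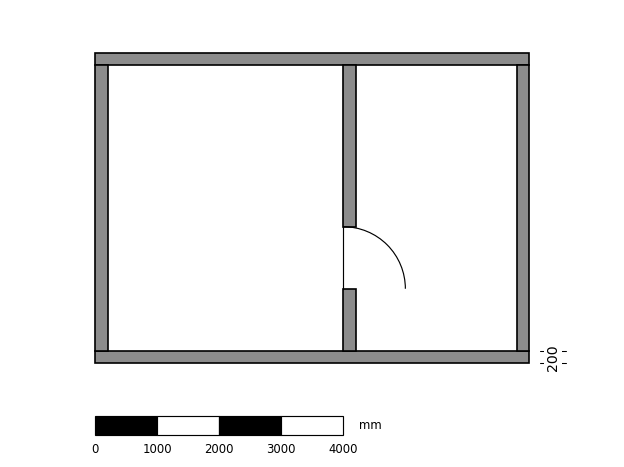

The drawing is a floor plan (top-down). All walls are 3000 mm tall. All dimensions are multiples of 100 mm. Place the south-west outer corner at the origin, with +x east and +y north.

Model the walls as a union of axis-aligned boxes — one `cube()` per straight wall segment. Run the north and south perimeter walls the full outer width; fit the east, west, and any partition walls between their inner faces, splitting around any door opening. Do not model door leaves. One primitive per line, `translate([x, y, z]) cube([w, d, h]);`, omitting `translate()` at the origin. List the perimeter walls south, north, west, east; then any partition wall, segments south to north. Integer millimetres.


cube([7000, 200, 3000]);
translate([0, 4800, 0]) cube([7000, 200, 3000]);
translate([0, 200, 0]) cube([200, 4600, 3000]);
translate([6800, 200, 0]) cube([200, 4600, 3000]);
translate([4000, 200, 0]) cube([200, 1000, 3000]);
translate([4000, 2200, 0]) cube([200, 2600, 3000]);


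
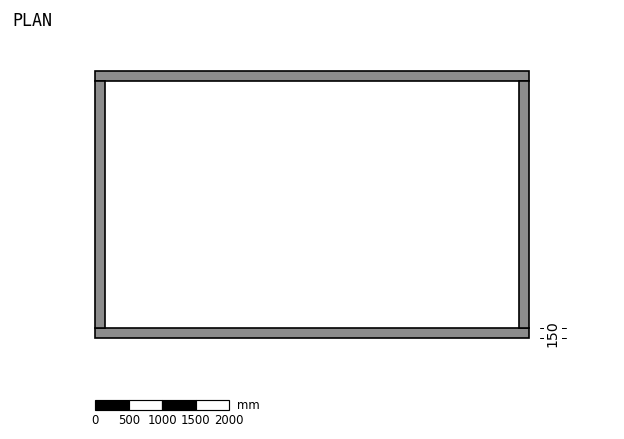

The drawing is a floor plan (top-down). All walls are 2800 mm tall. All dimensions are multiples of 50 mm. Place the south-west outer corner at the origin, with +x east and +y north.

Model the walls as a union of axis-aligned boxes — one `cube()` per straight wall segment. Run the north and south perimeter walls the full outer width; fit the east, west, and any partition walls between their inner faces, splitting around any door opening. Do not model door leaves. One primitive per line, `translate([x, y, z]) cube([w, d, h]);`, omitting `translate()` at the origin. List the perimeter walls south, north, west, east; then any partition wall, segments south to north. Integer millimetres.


cube([6500, 150, 2800]);
translate([0, 3850, 0]) cube([6500, 150, 2800]);
translate([0, 150, 0]) cube([150, 3700, 2800]);
translate([6350, 150, 0]) cube([150, 3700, 2800]);


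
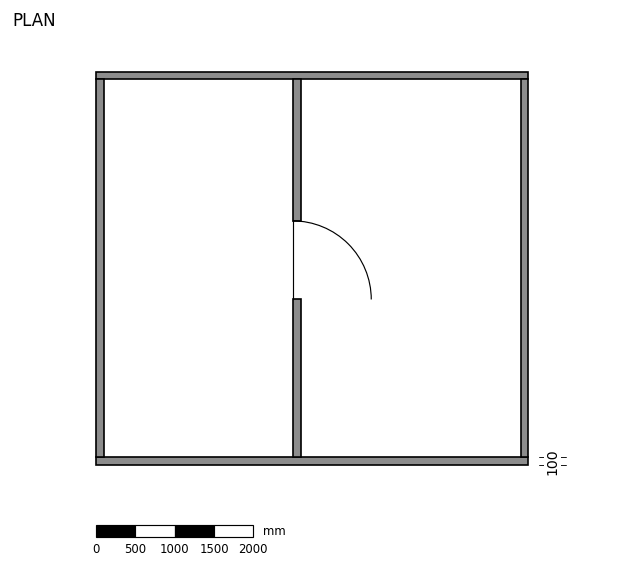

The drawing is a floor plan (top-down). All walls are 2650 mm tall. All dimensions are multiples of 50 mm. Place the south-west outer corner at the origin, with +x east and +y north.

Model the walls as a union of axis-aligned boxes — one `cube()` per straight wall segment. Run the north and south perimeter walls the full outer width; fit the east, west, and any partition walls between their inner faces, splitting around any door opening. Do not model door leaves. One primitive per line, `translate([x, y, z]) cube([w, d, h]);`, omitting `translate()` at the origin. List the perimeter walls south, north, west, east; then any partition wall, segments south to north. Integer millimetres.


cube([5500, 100, 2650]);
translate([0, 4900, 0]) cube([5500, 100, 2650]);
translate([0, 100, 0]) cube([100, 4800, 2650]);
translate([5400, 100, 0]) cube([100, 4800, 2650]);
translate([2500, 100, 0]) cube([100, 2000, 2650]);
translate([2500, 3100, 0]) cube([100, 1800, 2650]);


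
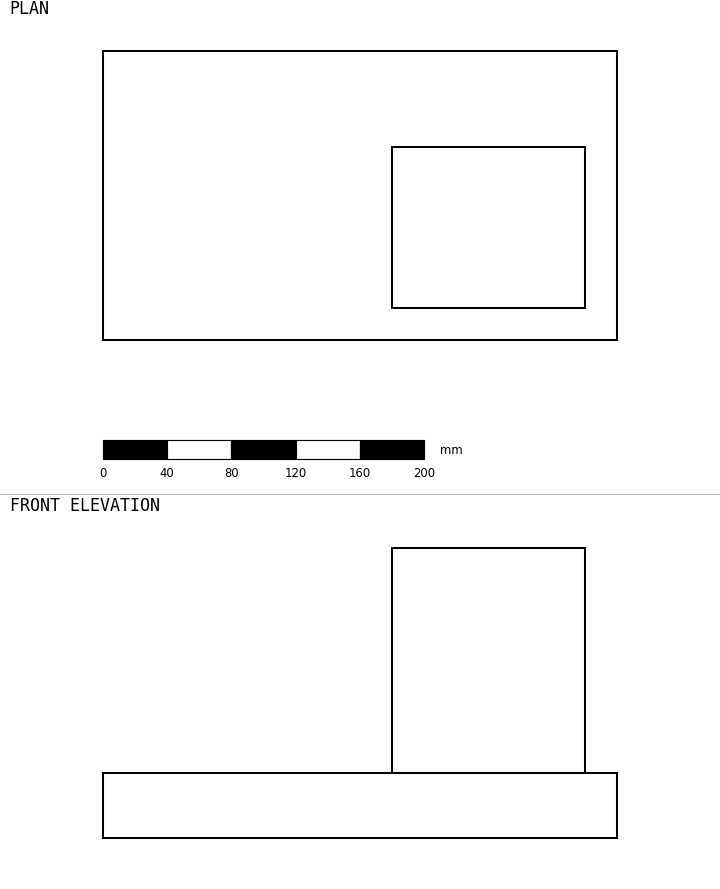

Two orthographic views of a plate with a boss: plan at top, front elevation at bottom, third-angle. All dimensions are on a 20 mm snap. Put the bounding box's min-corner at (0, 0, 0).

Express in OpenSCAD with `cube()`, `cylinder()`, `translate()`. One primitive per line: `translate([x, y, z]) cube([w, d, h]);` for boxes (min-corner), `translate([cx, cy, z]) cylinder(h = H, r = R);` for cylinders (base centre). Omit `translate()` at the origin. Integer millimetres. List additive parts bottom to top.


cube([320, 180, 40]);
translate([180, 20, 40]) cube([120, 100, 140]);


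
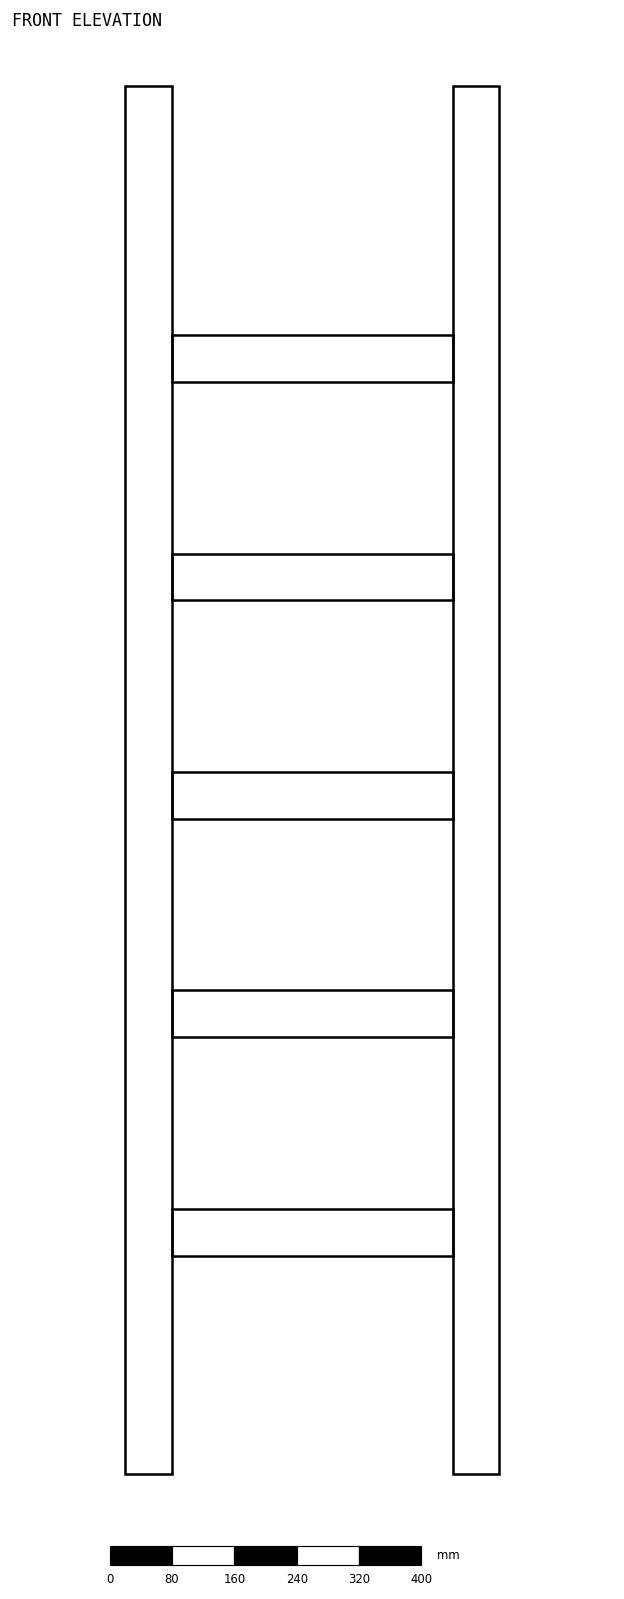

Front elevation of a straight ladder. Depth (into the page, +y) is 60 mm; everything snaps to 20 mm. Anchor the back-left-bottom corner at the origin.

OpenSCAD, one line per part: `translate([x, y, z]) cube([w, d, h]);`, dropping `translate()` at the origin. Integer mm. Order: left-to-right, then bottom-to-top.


cube([60, 60, 1780]);
translate([60, 0, 280]) cube([360, 60, 60]);
translate([60, 0, 560]) cube([360, 60, 60]);
translate([60, 0, 840]) cube([360, 60, 60]);
translate([60, 0, 1120]) cube([360, 60, 60]);
translate([60, 0, 1400]) cube([360, 60, 60]);
translate([420, 0, 0]) cube([60, 60, 1780]);
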